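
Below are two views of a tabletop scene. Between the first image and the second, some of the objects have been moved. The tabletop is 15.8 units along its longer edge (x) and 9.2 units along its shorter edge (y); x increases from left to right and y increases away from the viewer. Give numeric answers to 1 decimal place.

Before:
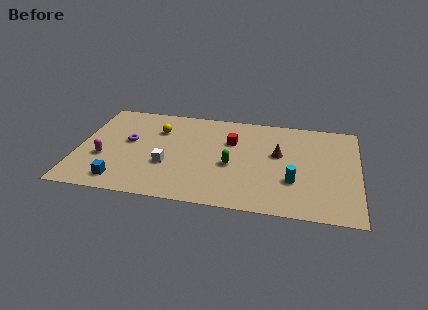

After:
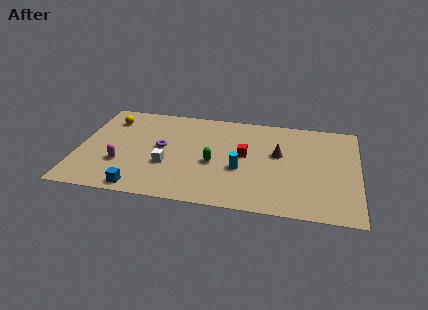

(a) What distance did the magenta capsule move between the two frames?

1.1

From (1.5, 3.4) to (2.5, 3.0), the magenta capsule covered √(1.0² + 0.4²) ≈ 1.1 units.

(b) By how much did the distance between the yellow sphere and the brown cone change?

+2.9

The distance was about 7.0 in the first image and 9.9 in the second, so they moved 2.9 units further apart.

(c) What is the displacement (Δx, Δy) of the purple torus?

(1.9, -0.3)

From the two frames, the purple torus sits at roughly (2.8, 5.2) before and (4.7, 4.9) after.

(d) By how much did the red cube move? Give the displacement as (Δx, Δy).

(0.8, -1.2)

The red cube was at about (8.6, 6.2) and moved to about (9.4, 5.0).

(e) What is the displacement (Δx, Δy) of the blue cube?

(1.1, -0.5)

The blue cube started near (2.6, 1.4) and ended near (3.7, 0.9).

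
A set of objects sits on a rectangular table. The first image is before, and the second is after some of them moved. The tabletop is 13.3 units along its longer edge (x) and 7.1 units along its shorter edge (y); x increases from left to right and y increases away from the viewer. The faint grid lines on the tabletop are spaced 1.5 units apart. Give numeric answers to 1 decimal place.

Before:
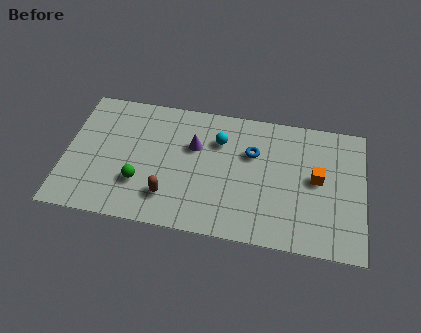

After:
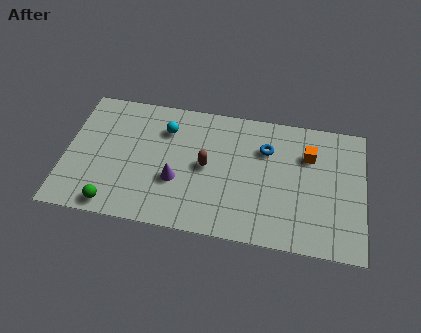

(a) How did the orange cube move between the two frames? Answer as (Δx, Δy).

(-0.4, 1.2)

The orange cube started near (11.2, 3.8) and ended near (10.8, 5.0).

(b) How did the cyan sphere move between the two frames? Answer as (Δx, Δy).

(-2.4, 0.2)

The cyan sphere was at about (6.8, 5.1) and moved to about (4.4, 5.3).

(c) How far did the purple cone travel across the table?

2.1

The purple cone was near (5.7, 4.6) before and (5.0, 2.6) after, so it travelled √(0.7² + 2.0²) ≈ 2.1 units.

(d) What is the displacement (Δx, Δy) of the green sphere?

(-1.1, -1.4)

The green sphere was at about (3.4, 2.2) and moved to about (2.3, 0.8).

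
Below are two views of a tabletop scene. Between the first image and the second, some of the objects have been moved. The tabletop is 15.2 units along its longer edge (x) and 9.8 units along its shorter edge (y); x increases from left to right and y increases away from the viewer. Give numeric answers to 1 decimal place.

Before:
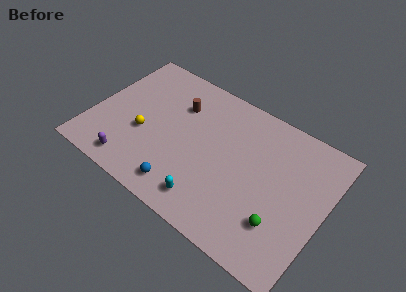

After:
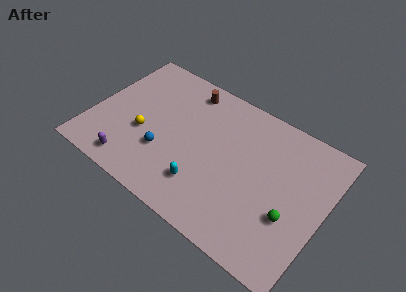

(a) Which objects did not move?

the purple capsule and the yellow sphere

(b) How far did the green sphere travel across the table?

0.9

From (12.8, 2.7) to (13.3, 3.5), the green sphere covered √(0.5² + 0.8²) ≈ 0.9 units.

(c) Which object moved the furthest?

the blue sphere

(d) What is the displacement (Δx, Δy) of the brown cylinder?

(0.3, 1.4)

From the two frames, the brown cylinder sits at roughly (5.2, 7.0) before and (5.5, 8.4) after.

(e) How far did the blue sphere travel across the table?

2.3

The blue sphere moved from about (6.6, 1.5) to (5.0, 3.2), a distance of √(1.6² + 1.7²) ≈ 2.3.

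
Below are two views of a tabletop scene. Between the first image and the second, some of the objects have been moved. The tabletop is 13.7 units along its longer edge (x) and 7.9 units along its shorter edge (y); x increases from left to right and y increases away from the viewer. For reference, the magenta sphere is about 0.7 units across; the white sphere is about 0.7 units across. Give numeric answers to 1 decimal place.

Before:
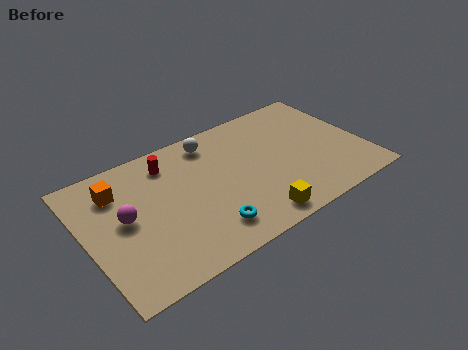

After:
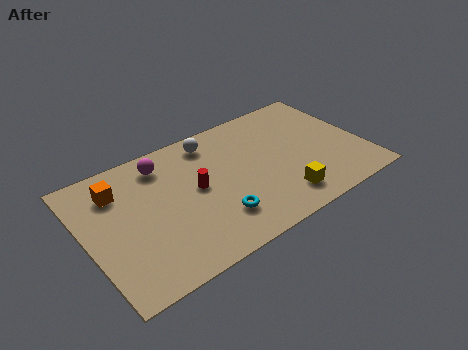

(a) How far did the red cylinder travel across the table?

2.4

The red cylinder moved from about (4.4, 6.4) to (5.4, 4.2), a distance of √(1.0² + 2.2²) ≈ 2.4.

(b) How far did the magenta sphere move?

3.2

The magenta sphere was near (1.9, 4.2) before and (4.1, 6.5) after, so it travelled √(2.2² + 2.3²) ≈ 3.2 units.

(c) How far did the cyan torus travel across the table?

0.6

The cyan torus moved from about (5.5, 1.6) to (6.0, 2.0), a distance of √(0.5² + 0.4²) ≈ 0.6.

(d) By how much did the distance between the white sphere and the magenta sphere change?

-2.8

They were about 5.3 units apart before and 2.5 after — 2.8 units closer together.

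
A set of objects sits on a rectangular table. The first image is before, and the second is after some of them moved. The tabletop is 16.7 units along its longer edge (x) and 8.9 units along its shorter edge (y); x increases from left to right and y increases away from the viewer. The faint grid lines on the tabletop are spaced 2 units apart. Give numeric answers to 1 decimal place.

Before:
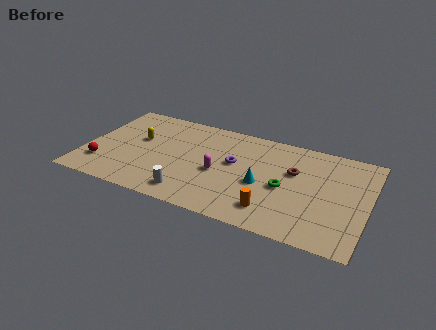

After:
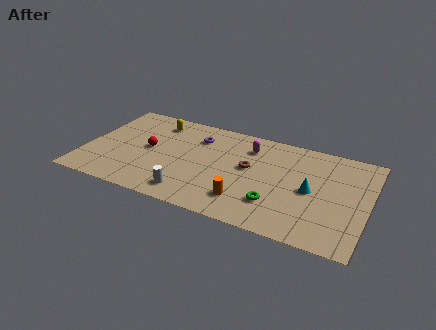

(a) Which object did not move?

the white cylinder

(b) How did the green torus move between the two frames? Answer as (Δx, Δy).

(-0.4, -1.6)

The green torus started near (11.9, 4.0) and ended near (11.5, 2.4).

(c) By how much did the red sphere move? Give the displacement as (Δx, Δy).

(2.5, 2.4)

From the two frames, the red sphere sits at roughly (1.2, 2.2) before and (3.7, 4.6) after.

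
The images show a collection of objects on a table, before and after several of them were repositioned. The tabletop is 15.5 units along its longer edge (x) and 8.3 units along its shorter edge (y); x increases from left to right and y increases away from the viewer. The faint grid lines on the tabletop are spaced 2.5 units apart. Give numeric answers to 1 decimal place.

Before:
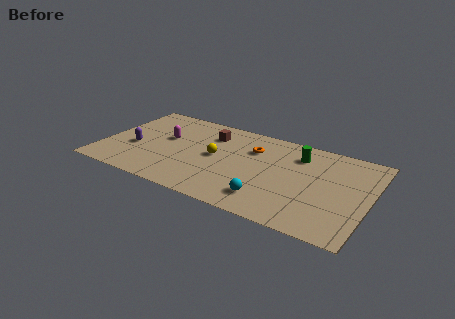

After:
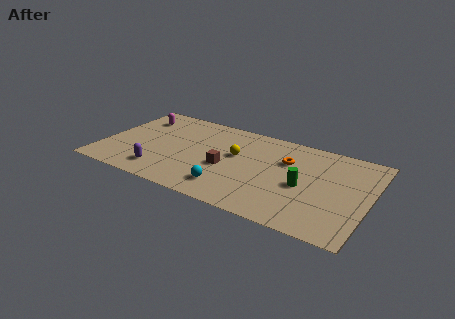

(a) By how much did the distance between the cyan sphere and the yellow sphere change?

-1.1

They were about 4.3 units apart before and 3.2 after — 1.1 units closer together.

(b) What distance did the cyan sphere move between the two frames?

2.3

The cyan sphere moved from about (10.0, 1.7) to (7.7, 1.7), a distance of √(2.3² + 0.0²) ≈ 2.3.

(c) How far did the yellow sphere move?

1.3

The yellow sphere moved from about (6.6, 4.3) to (7.7, 4.9), a distance of √(1.1² + 0.6²) ≈ 1.3.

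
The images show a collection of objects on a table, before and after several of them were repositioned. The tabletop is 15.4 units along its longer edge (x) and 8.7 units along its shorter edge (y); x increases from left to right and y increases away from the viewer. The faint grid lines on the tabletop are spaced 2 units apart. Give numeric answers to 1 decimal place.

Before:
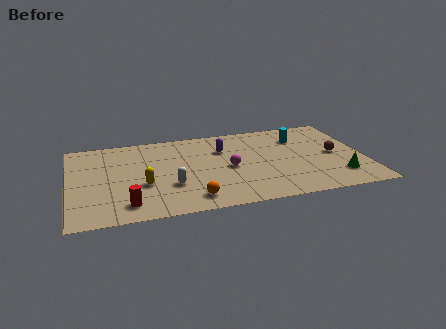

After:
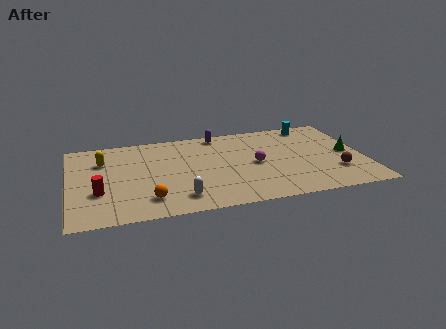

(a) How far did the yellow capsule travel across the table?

3.5

From (3.8, 3.3) to (1.8, 6.2), the yellow capsule covered √(2.0² + 2.9²) ≈ 3.5 units.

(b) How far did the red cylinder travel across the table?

2.1

The red cylinder was near (2.9, 1.5) before and (1.5, 3.0) after, so it travelled √(1.4² + 1.5²) ≈ 2.1 units.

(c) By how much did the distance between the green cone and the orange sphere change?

+3.2

Before: roughly 7.7 units apart; after: 10.9. That's 3.2 units further apart.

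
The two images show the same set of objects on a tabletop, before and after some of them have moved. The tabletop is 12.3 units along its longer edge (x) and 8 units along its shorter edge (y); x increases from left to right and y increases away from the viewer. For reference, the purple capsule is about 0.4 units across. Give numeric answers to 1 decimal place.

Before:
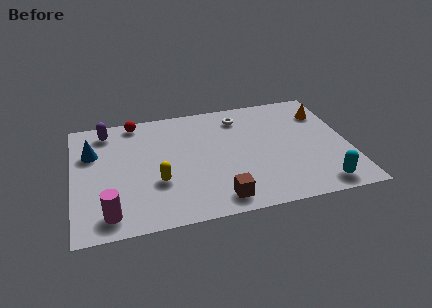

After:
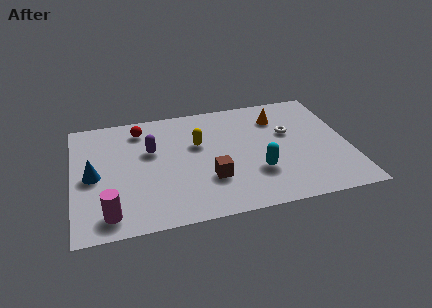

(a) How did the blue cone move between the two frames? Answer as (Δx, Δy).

(0.0, -1.6)

The blue cone was at about (0.9, 5.4) and moved to about (0.9, 3.8).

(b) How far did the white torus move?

2.6

The white torus was near (7.6, 6.5) before and (9.7, 4.9) after, so it travelled √(2.1² + 1.6²) ≈ 2.6 units.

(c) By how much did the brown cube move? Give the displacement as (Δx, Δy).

(-0.3, 1.4)

From the two frames, the brown cube sits at roughly (6.3, 1.1) before and (6.0, 2.5) after.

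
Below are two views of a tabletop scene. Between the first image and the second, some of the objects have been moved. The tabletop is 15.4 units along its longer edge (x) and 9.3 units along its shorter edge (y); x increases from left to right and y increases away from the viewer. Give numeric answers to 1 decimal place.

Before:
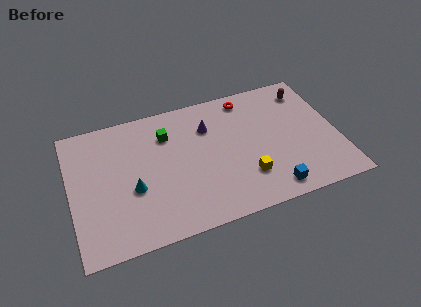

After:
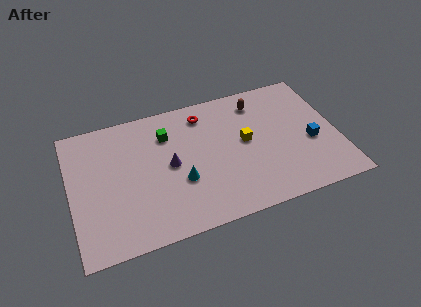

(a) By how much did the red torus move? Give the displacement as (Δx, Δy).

(-2.6, -0.4)

The red torus was at about (10.5, 8.1) and moved to about (7.9, 7.7).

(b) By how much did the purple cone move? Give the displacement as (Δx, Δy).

(-2.4, -2.0)

The purple cone started near (8.1, 6.7) and ended near (5.7, 4.7).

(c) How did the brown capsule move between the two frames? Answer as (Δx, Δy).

(-2.9, 0.0)

The brown capsule was at about (14.0, 7.6) and moved to about (11.1, 7.6).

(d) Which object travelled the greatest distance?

the blue cube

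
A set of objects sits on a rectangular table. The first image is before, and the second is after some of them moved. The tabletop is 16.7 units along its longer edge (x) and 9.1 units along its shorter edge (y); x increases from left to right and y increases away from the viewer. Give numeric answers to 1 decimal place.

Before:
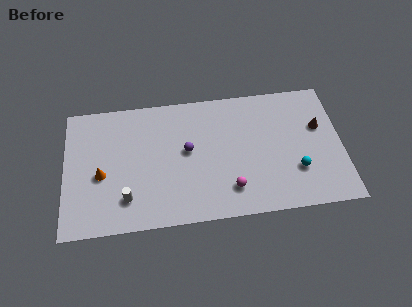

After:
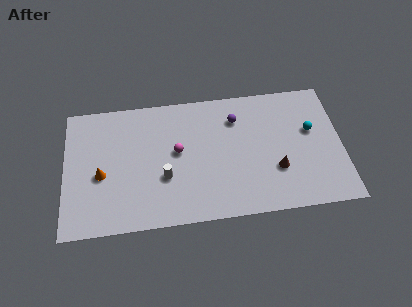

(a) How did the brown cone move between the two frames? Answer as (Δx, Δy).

(-2.7, -2.7)

From the two frames, the brown cone sits at roughly (15.4, 5.7) before and (12.7, 3.0) after.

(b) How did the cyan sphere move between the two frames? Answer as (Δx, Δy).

(1.0, 2.7)

The cyan sphere was at about (13.9, 2.8) and moved to about (14.9, 5.5).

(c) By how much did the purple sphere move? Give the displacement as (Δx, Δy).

(3.0, 1.9)

The purple sphere was at about (7.4, 5.0) and moved to about (10.4, 6.9).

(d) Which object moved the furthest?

the magenta sphere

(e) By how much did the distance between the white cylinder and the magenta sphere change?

-4.3

Before: roughly 6.2 units apart; after: 1.9. That's 4.3 units closer together.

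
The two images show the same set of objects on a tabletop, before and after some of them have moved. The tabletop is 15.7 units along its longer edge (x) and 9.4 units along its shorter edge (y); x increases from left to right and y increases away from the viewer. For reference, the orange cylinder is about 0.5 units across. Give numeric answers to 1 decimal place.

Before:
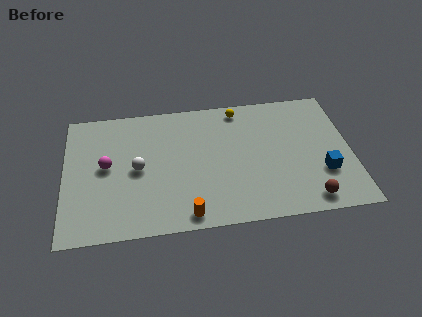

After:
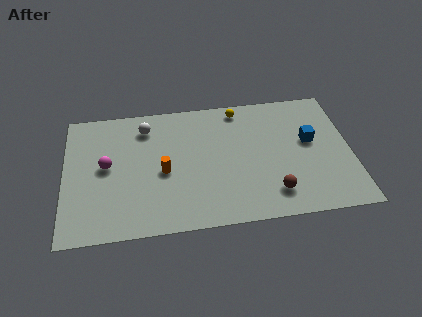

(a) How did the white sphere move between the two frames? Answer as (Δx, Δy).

(0.5, 3.0)

The white sphere was at about (4.0, 4.6) and moved to about (4.5, 7.6).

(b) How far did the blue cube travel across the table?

2.5

The blue cube moved from about (14.1, 3.0) to (13.5, 5.4), a distance of √(0.6² + 2.4²) ≈ 2.5.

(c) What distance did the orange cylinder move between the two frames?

3.4

From (6.6, 1.0) to (5.4, 4.2), the orange cylinder covered √(1.2² + 3.2²) ≈ 3.4 units.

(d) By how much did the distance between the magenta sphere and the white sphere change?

+1.7

Before: roughly 1.7 units apart; after: 3.4. That's 1.7 units further apart.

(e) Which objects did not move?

the magenta sphere and the yellow sphere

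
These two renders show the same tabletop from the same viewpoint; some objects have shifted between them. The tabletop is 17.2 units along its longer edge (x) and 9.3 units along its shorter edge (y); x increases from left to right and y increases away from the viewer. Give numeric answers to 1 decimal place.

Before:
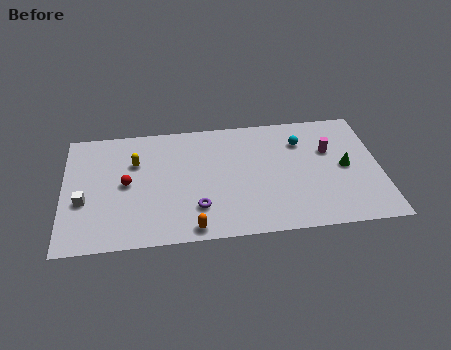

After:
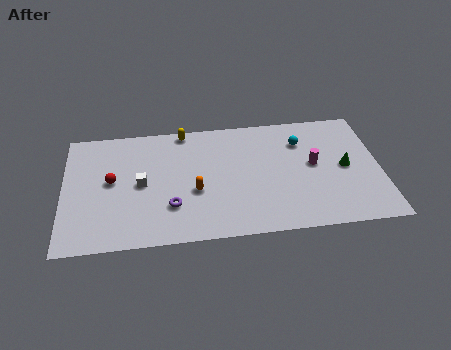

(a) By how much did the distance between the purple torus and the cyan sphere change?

+1.0

Before: roughly 7.3 units apart; after: 8.3. That's 1.0 units further apart.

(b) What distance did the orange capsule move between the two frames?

2.8

From (6.9, 0.9) to (7.1, 3.7), the orange capsule covered √(0.2² + 2.8²) ≈ 2.8 units.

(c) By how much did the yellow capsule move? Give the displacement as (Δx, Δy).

(2.7, 2.2)

The yellow capsule started near (3.9, 6.3) and ended near (6.6, 8.5).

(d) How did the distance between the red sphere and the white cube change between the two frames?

-0.9

Before: roughly 2.5 units apart; after: 1.6. That's 0.9 units closer together.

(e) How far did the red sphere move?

0.9

The red sphere moved from about (3.4, 4.7) to (2.6, 5.0), a distance of √(0.8² + 0.3²) ≈ 0.9.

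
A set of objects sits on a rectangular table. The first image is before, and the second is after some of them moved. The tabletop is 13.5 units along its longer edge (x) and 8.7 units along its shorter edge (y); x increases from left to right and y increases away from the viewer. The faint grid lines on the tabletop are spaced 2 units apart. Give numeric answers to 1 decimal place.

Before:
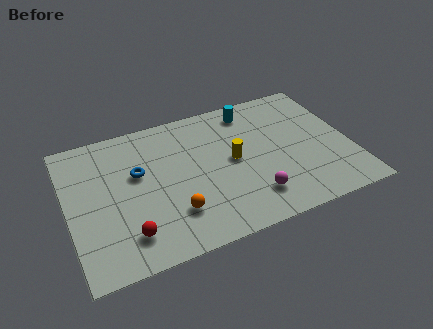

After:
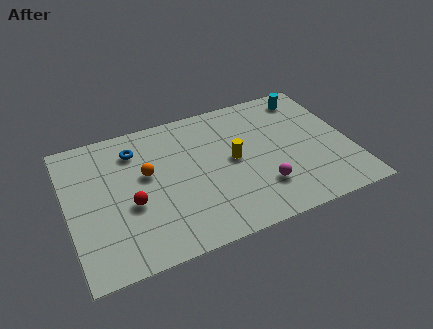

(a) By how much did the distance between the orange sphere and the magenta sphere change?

+2.2

They were about 3.7 units apart before and 5.9 after — 2.2 units further apart.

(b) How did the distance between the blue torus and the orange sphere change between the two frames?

-1.6

They were about 3.3 units apart before and 1.7 after — 1.6 units closer together.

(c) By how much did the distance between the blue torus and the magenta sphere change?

+1.1

Before: roughly 6.1 units apart; after: 7.2. That's 1.1 units further apart.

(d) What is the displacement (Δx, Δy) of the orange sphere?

(-1.0, 2.8)

From the two frames, the orange sphere sits at roughly (4.8, 2.3) before and (3.8, 5.1) after.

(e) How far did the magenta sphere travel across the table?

0.6

The magenta sphere moved from about (8.5, 1.9) to (9.0, 2.3), a distance of √(0.5² + 0.4²) ≈ 0.6.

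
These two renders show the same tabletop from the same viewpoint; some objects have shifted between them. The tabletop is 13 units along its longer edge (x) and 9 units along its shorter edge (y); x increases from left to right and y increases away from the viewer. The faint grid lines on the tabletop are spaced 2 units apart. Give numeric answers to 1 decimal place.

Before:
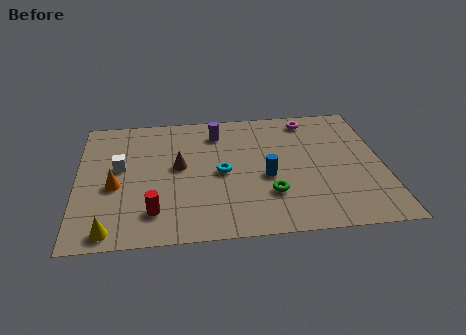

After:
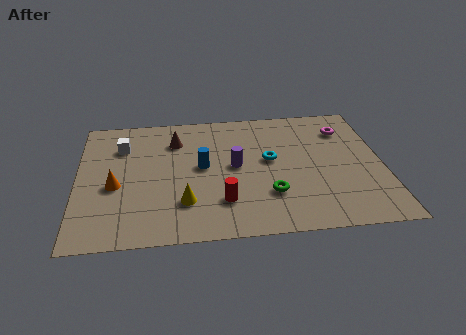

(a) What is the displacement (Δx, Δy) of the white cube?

(0.1, 1.5)

The white cube was at about (1.8, 5.1) and moved to about (1.9, 6.6).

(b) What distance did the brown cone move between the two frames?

1.9

From (4.3, 4.9) to (4.2, 6.8), the brown cone covered √(0.1² + 1.9²) ≈ 1.9 units.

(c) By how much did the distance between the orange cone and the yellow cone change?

+0.3

Before: roughly 2.9 units apart; after: 3.2. That's 0.3 units further apart.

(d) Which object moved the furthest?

the yellow cone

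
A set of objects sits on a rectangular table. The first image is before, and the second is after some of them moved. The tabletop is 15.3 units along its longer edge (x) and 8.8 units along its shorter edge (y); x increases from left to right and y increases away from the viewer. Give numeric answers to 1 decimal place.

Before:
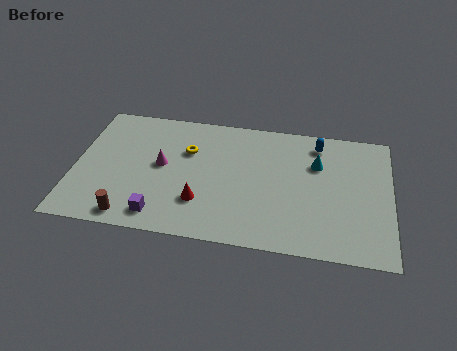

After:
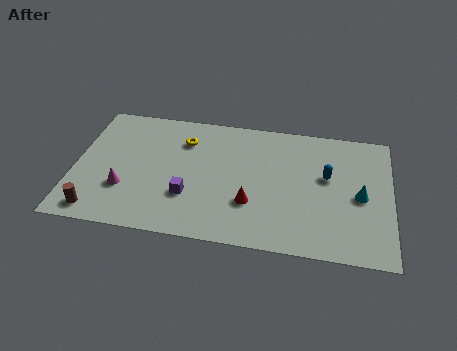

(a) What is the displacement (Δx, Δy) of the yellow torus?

(-0.2, 0.7)

From the two frames, the yellow torus sits at roughly (5.4, 5.9) before and (5.2, 6.6) after.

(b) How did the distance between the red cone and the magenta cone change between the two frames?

+3.1

The distance was about 3.0 in the first image and 6.1 in the second, so they moved 3.1 units further apart.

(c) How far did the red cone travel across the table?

2.4

The red cone moved from about (6.2, 2.5) to (8.6, 2.8), a distance of √(2.4² + 0.3²) ≈ 2.4.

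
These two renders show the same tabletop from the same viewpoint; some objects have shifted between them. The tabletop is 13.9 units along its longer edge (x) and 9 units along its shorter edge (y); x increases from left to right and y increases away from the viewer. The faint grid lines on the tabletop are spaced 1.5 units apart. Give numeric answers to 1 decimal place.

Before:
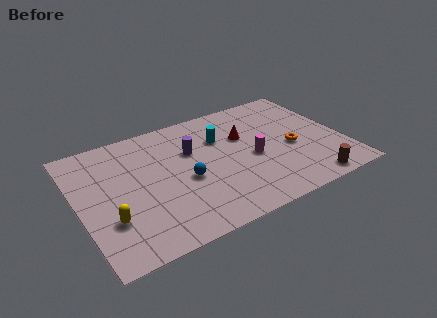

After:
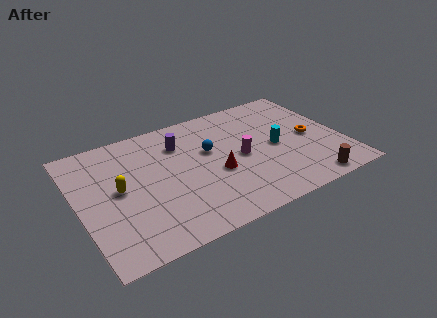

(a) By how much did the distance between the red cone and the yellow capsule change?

-3.0

They were about 8.1 units apart before and 5.1 after — 3.0 units closer together.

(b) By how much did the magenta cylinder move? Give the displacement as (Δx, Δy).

(-0.6, 0.3)

The magenta cylinder started near (9.1, 4.0) and ended near (8.5, 4.3).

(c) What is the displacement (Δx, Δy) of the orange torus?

(1.1, 0.4)

The orange torus was at about (11.2, 3.9) and moved to about (12.3, 4.3).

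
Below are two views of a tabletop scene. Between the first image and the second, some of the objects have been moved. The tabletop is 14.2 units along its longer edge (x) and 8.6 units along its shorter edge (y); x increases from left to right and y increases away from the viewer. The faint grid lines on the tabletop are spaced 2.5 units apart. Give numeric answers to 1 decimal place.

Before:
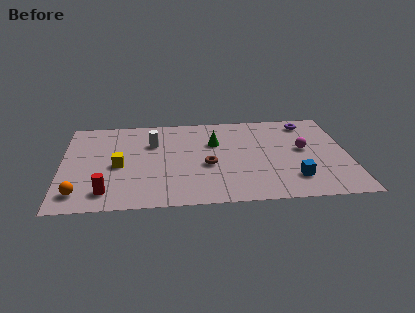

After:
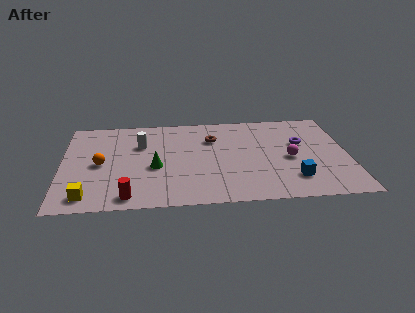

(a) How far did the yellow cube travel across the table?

3.1

The yellow cube moved from about (2.8, 3.9) to (1.3, 1.2), a distance of √(1.5² + 2.7²) ≈ 3.1.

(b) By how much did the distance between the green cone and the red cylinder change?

-3.9

They were about 6.8 units apart before and 2.9 after — 3.9 units closer together.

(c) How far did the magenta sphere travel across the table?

1.1

From (12.0, 4.7) to (11.3, 3.9), the magenta sphere covered √(0.7² + 0.8²) ≈ 1.1 units.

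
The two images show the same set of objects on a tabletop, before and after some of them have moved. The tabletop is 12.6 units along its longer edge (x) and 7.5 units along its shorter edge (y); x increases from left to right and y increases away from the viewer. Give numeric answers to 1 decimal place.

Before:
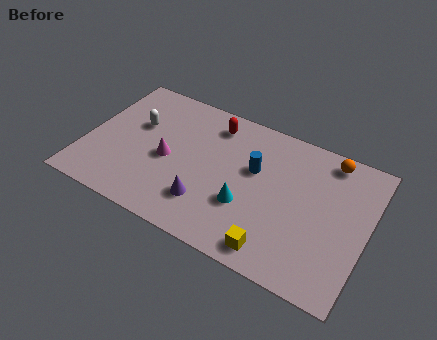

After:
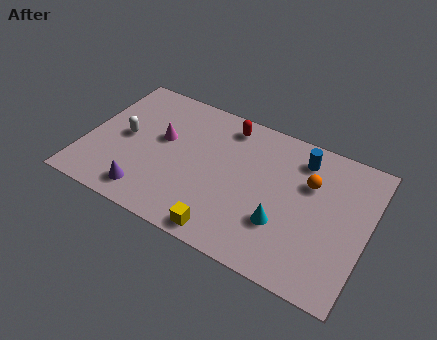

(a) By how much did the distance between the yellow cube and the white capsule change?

-1.9

Before: roughly 7.7 units apart; after: 5.8. That's 1.9 units closer together.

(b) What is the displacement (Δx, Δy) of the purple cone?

(-2.6, -0.7)

The purple cone started near (5.7, 1.9) and ended near (3.1, 1.2).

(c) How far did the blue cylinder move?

2.4

The blue cylinder moved from about (7.5, 4.6) to (9.4, 6.1), a distance of √(1.9² + 1.5²) ≈ 2.4.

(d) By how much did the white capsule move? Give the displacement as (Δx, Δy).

(-0.4, -0.9)

The white capsule was at about (2.1, 4.7) and moved to about (1.7, 3.8).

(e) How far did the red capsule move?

0.6

The red capsule moved from about (5.4, 6.2) to (6.0, 6.4), a distance of √(0.6² + 0.2²) ≈ 0.6.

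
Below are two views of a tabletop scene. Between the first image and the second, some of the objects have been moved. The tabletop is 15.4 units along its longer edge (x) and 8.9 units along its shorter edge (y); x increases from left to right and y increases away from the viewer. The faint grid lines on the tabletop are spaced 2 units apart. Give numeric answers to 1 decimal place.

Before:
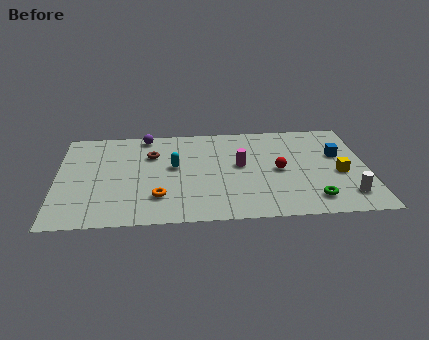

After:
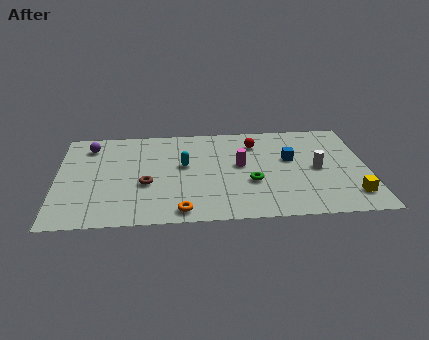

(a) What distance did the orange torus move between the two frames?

1.7

The orange torus was near (5.0, 2.3) before and (6.1, 1.0) after, so it travelled √(1.1² + 1.3²) ≈ 1.7 units.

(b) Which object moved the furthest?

the green torus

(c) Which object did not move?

the magenta cylinder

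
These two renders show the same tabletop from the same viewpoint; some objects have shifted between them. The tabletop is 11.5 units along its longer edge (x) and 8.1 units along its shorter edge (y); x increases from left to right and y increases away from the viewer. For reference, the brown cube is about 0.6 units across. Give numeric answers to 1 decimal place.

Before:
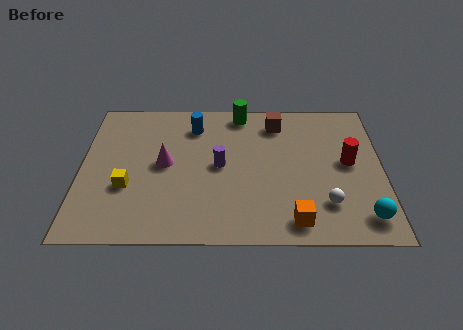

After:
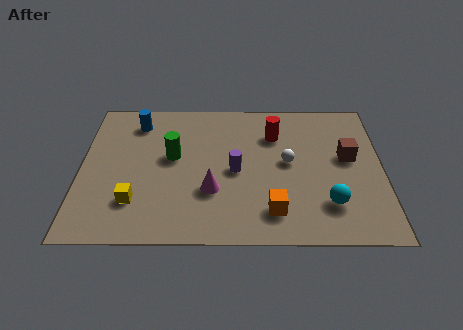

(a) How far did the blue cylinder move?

2.2

From (4.3, 6.4) to (2.1, 6.6), the blue cylinder covered √(2.2² + 0.2²) ≈ 2.2 units.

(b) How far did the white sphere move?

2.7

From (9.3, 2.0) to (7.9, 4.3), the white sphere covered √(1.4² + 2.3²) ≈ 2.7 units.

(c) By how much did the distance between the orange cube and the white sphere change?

+1.3

The distance was about 1.5 in the first image and 2.8 in the second, so they moved 1.3 units further apart.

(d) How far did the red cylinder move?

3.2

The red cylinder moved from about (10.2, 4.3) to (7.4, 5.9), a distance of √(2.8² + 1.6²) ≈ 3.2.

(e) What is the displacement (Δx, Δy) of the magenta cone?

(1.8, -1.5)

From the two frames, the magenta cone sits at roughly (3.2, 4.2) before and (5.0, 2.7) after.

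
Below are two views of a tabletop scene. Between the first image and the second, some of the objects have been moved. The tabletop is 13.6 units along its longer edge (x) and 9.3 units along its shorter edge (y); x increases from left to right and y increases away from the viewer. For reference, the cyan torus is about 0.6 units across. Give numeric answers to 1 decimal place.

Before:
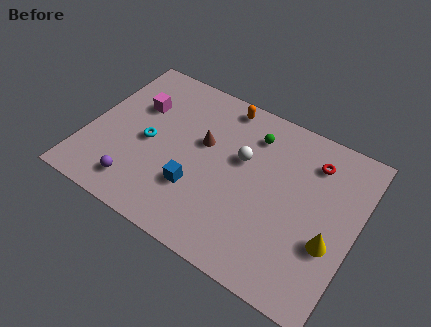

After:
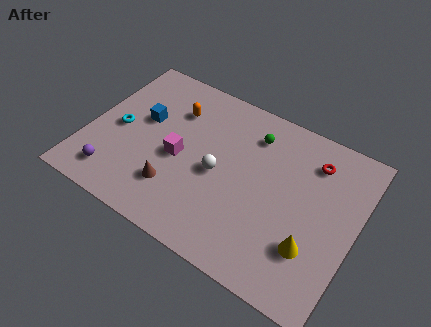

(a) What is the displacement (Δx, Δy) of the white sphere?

(-1.0, -1.4)

The white sphere was at about (7.7, 5.7) and moved to about (6.7, 4.3).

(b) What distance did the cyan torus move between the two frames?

1.6

The cyan torus moved from about (3.1, 4.3) to (1.5, 4.4), a distance of √(1.6² + 0.1²) ≈ 1.6.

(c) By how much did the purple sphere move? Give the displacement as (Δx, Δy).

(-1.2, 0.0)

The purple sphere was at about (3.0, 1.6) and moved to about (1.8, 1.6).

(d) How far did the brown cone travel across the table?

3.3

The brown cone moved from about (5.7, 5.6) to (4.8, 2.4), a distance of √(0.9² + 3.2²) ≈ 3.3.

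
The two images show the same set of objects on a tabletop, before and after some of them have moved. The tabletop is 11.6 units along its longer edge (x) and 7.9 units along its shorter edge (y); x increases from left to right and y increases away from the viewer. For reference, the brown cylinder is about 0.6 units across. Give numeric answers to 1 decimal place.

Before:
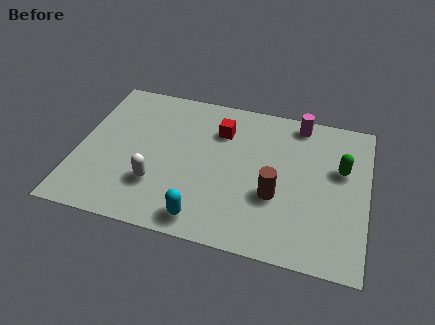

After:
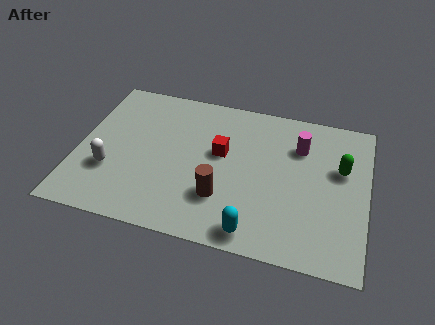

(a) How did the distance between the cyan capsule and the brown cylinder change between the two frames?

-1.3

The distance was about 3.3 in the first image and 2.0 in the second, so they moved 1.3 units closer together.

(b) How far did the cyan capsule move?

2.0

From (5.3, 1.0) to (7.3, 0.9), the cyan capsule covered √(2.0² + 0.1²) ≈ 2.0 units.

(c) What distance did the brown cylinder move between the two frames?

2.2

The brown cylinder was near (8.0, 2.9) before and (5.9, 2.3) after, so it travelled √(2.1² + 0.6²) ≈ 2.2 units.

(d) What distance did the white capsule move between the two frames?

1.9

The white capsule moved from about (3.3, 2.3) to (1.4, 2.6), a distance of √(1.9² + 0.3²) ≈ 1.9.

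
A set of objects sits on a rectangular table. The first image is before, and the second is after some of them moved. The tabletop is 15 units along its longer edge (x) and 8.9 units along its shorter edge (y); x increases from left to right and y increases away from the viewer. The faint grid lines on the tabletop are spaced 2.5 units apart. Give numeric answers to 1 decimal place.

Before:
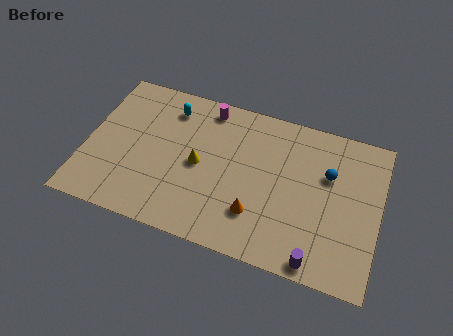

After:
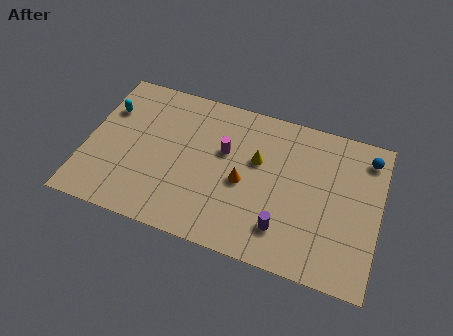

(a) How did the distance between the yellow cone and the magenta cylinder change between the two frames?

-1.8

They were about 3.5 units apart before and 1.7 after — 1.8 units closer together.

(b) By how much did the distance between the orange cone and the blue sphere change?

+2.2

They were about 4.8 units apart before and 7.0 after — 2.2 units further apart.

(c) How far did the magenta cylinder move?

2.5

The magenta cylinder was near (5.9, 7.8) before and (7.0, 5.5) after, so it travelled √(1.1² + 2.3²) ≈ 2.5 units.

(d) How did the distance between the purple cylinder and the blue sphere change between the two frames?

+1.7

The distance was about 5.0 in the first image and 6.7 in the second, so they moved 1.7 units further apart.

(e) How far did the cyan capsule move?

3.3

The cyan capsule moved from about (4.0, 7.2) to (0.9, 6.2), a distance of √(3.1² + 1.0²) ≈ 3.3.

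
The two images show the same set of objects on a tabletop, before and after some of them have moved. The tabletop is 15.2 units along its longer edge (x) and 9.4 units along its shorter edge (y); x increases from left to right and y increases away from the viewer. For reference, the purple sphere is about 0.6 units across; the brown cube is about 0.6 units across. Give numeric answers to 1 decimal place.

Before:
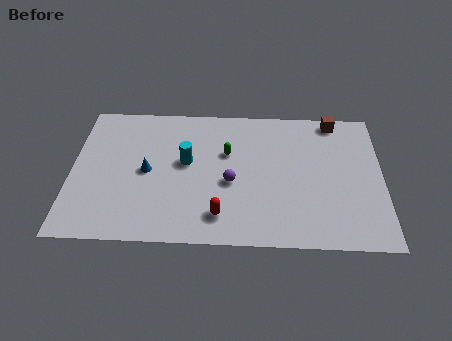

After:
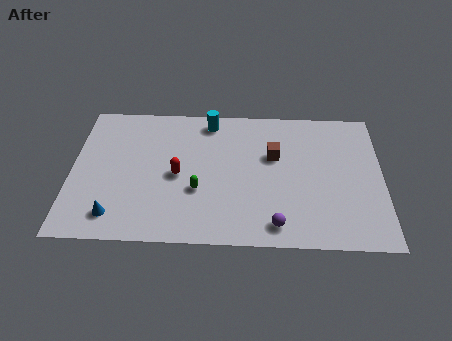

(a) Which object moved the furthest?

the brown cube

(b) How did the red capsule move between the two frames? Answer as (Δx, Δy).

(-2.1, 2.6)

From the two frames, the red capsule sits at roughly (7.3, 1.8) before and (5.2, 4.4) after.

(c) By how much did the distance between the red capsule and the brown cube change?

-3.8

Before: roughly 8.7 units apart; after: 4.9. That's 3.8 units closer together.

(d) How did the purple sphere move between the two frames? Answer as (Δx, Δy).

(2.2, -2.7)

From the two frames, the purple sphere sits at roughly (7.8, 4.0) before and (10.0, 1.3) after.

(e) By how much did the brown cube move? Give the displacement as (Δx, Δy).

(-3.0, -2.6)

The brown cube was at about (12.9, 8.5) and moved to about (9.9, 5.9).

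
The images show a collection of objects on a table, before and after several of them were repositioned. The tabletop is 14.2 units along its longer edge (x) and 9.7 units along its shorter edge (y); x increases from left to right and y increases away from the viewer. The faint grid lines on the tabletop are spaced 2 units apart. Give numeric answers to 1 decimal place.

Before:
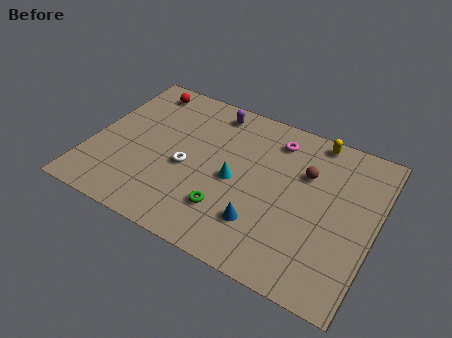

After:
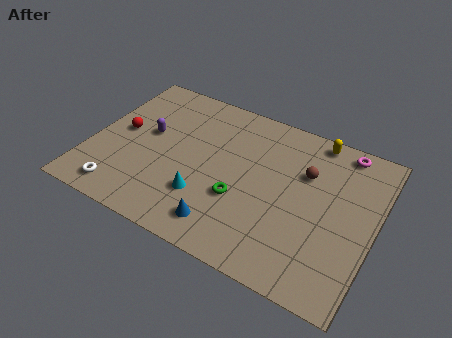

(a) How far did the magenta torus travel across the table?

3.4

The magenta torus was near (8.9, 7.9) before and (12.2, 8.7) after, so it travelled √(3.3² + 0.8²) ≈ 3.4 units.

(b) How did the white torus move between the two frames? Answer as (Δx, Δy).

(-2.9, -2.9)

The white torus started near (4.9, 4.2) and ended near (2.0, 1.3).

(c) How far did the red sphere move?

3.3

From (1.9, 8.4) to (1.4, 5.1), the red sphere covered √(0.5² + 3.3²) ≈ 3.3 units.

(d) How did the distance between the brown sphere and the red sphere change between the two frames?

+0.4

The distance was about 8.9 in the first image and 9.3 in the second, so they moved 0.4 units further apart.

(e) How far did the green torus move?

1.1

The green torus was near (7.2, 2.5) before and (7.7, 3.5) after, so it travelled √(0.5² + 1.0²) ≈ 1.1 units.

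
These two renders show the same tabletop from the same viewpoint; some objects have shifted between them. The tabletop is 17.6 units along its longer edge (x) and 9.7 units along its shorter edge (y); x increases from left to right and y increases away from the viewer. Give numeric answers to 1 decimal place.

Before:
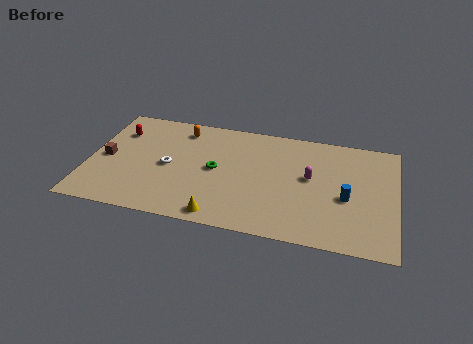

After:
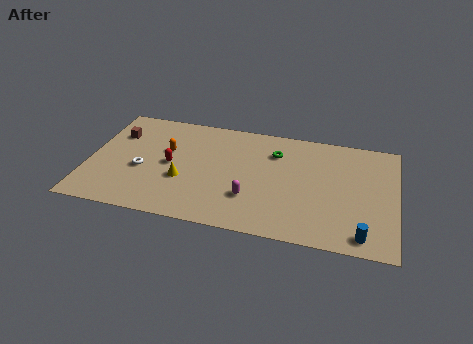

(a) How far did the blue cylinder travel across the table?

3.1

The blue cylinder moved from about (14.8, 4.1) to (15.8, 1.2), a distance of √(1.0² + 2.9²) ≈ 3.1.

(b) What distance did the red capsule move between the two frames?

3.9

From (1.5, 7.1) to (4.7, 4.8), the red capsule covered √(3.2² + 2.3²) ≈ 3.9 units.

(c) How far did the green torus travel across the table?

4.0

From (7.3, 4.9) to (10.6, 7.2), the green torus covered √(3.3² + 2.3²) ≈ 4.0 units.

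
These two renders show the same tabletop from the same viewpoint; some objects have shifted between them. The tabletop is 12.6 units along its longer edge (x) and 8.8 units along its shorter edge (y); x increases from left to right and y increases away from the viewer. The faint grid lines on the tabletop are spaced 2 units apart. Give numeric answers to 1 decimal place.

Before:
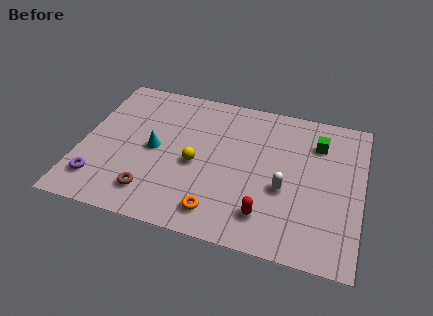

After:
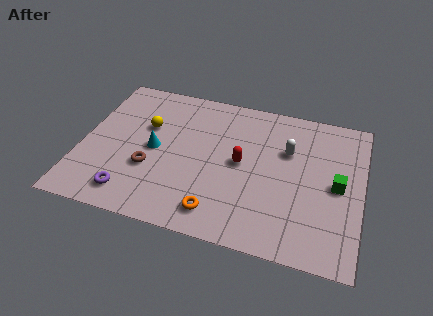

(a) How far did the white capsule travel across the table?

2.3

From (9.2, 3.5) to (9.2, 5.8), the white capsule covered √(0.0² + 2.3²) ≈ 2.3 units.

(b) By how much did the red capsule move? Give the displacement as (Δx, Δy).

(-1.3, 2.7)

From the two frames, the red capsule sits at roughly (8.5, 1.8) before and (7.2, 4.5) after.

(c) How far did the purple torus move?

1.6

From (1.0, 1.8) to (2.5, 1.4), the purple torus covered √(1.5² + 0.4²) ≈ 1.6 units.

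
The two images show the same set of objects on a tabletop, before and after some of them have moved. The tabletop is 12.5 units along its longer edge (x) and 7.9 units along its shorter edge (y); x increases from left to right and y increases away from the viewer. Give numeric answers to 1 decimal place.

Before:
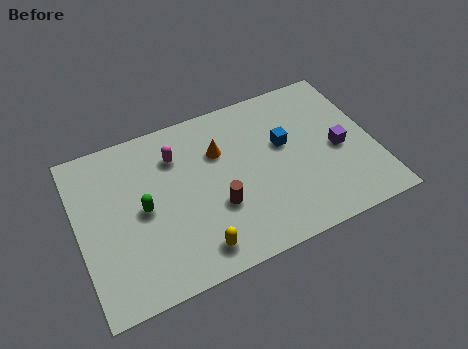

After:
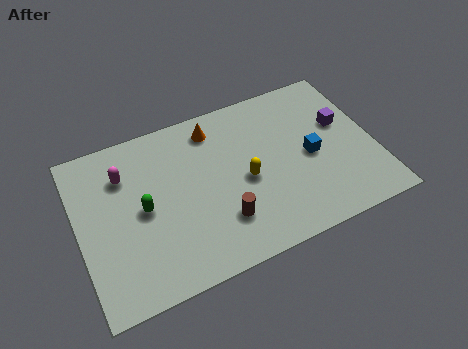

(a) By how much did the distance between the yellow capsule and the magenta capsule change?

+0.7

Before: roughly 4.7 units apart; after: 5.4. That's 0.7 units further apart.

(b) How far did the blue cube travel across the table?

1.4

The blue cube was near (8.8, 4.7) before and (9.8, 3.7) after, so it travelled √(1.0² + 1.0²) ≈ 1.4 units.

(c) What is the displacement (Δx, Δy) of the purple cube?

(0.3, 1.2)

The purple cube was at about (11.0, 3.6) and moved to about (11.3, 4.8).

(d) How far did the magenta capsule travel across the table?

2.2

The magenta capsule was near (4.3, 5.9) before and (2.1, 5.8) after, so it travelled √(2.2² + 0.1²) ≈ 2.2 units.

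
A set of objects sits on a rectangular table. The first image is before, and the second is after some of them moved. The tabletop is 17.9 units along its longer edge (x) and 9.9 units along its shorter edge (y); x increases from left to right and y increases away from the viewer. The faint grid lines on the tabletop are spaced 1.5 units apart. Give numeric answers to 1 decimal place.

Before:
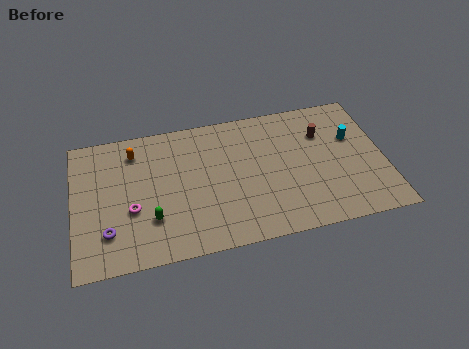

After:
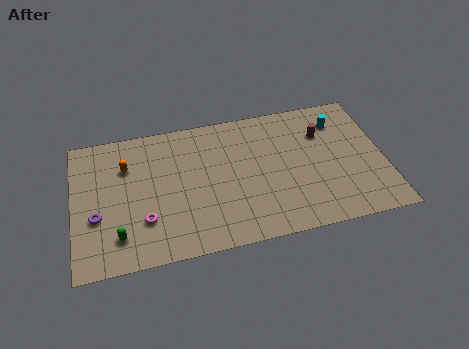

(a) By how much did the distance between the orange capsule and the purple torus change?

-2.0

The distance was about 5.8 in the first image and 3.8 in the second, so they moved 2.0 units closer together.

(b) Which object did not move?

the brown cylinder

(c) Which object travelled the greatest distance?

the green capsule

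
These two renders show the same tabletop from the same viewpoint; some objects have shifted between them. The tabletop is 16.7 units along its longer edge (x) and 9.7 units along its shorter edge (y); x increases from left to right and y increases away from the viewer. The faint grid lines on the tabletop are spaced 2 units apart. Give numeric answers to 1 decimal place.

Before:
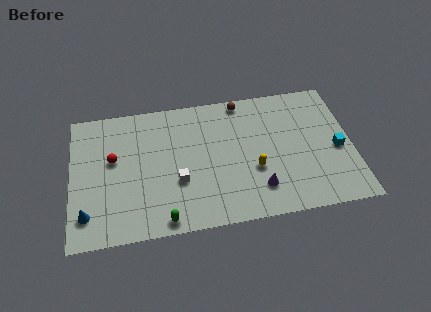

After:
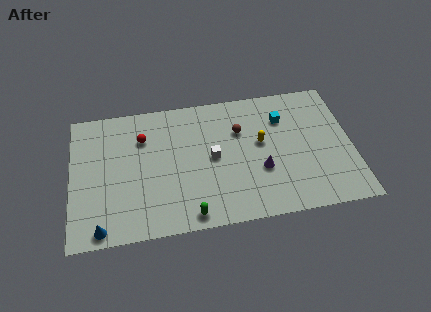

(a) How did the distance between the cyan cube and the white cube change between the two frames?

-4.7

They were about 9.5 units apart before and 4.8 after — 4.7 units closer together.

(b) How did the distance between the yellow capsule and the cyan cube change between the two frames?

-2.9

The distance was about 5.0 in the first image and 2.1 in the second, so they moved 2.9 units closer together.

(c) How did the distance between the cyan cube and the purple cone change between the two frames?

-1.3

They were about 5.2 units apart before and 3.9 after — 1.3 units closer together.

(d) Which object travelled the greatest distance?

the cyan cube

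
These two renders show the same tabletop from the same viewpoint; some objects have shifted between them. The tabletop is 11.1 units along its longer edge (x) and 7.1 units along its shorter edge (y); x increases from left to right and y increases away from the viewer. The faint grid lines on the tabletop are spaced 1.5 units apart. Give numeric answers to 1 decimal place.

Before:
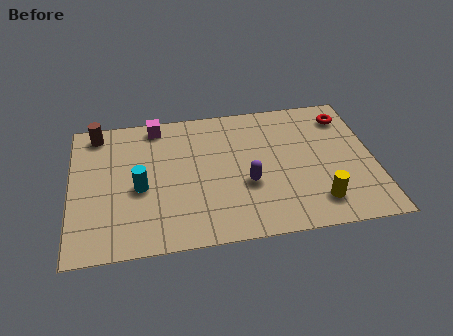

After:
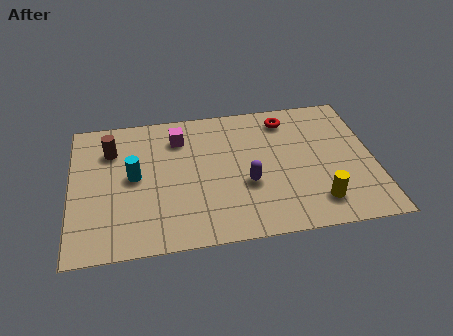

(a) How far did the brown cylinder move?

1.1

The brown cylinder moved from about (1.0, 6.2) to (1.5, 5.2), a distance of √(0.5² + 1.0²) ≈ 1.1.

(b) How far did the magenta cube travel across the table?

1.1

The magenta cube moved from about (3.2, 6.3) to (4.0, 5.5), a distance of √(0.8² + 0.8²) ≈ 1.1.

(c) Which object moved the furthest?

the red torus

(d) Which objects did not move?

the purple capsule and the yellow cylinder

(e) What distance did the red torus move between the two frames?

2.2

From (10.2, 5.7) to (8.0, 5.9), the red torus covered √(2.2² + 0.2²) ≈ 2.2 units.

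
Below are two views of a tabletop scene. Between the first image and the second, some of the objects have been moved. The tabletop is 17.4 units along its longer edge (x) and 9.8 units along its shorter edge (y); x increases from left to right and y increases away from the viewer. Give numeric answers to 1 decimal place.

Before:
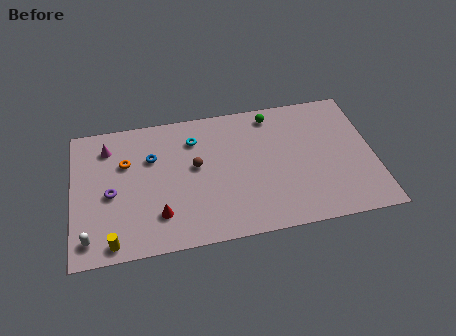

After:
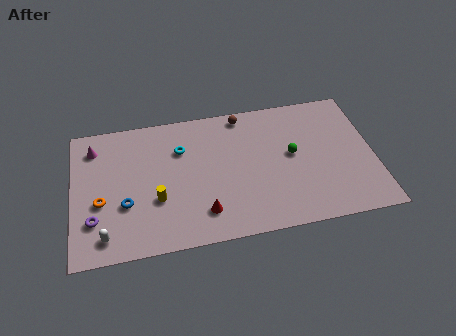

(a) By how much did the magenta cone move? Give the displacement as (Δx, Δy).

(-0.8, 0.1)

The magenta cone was at about (2.1, 7.8) and moved to about (1.3, 7.9).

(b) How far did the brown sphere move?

4.4

The brown sphere was near (7.1, 5.5) before and (10.0, 8.8) after, so it travelled √(2.9² + 3.3²) ≈ 4.4 units.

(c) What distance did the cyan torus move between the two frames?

1.0

From (7.1, 7.5) to (6.3, 6.9), the cyan torus covered √(0.8² + 0.6²) ≈ 1.0 units.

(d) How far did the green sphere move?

3.4

The green sphere moved from about (11.7, 8.5) to (12.7, 5.3), a distance of √(1.0² + 3.2²) ≈ 3.4.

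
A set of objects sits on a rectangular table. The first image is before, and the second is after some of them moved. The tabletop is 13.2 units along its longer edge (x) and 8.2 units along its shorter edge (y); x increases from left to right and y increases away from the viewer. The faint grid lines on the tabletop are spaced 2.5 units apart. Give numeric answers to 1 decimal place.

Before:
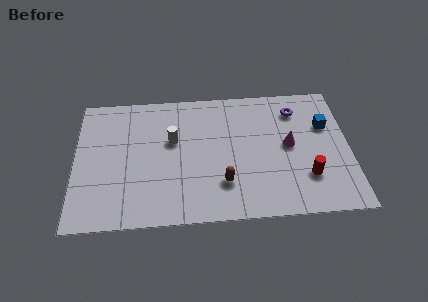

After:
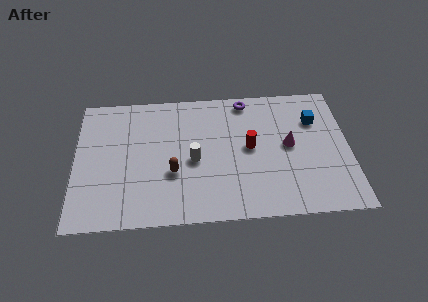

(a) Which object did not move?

the magenta cone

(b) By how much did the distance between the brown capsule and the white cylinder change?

-2.5

Before: roughly 3.7 units apart; after: 1.2. That's 2.5 units closer together.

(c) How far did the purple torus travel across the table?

2.5

From (10.7, 6.5) to (8.3, 7.3), the purple torus covered √(2.4² + 0.8²) ≈ 2.5 units.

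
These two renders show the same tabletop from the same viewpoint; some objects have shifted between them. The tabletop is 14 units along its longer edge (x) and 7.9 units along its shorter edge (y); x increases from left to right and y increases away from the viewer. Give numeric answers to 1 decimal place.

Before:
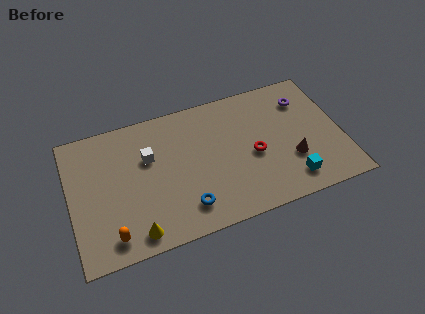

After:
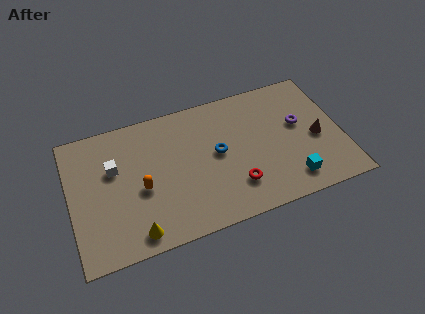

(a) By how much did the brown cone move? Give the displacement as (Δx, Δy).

(1.4, 0.9)

The brown cone started near (11.3, 2.6) and ended near (12.7, 3.5).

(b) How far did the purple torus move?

1.5

The purple torus was near (12.3, 6.0) before and (11.9, 4.6) after, so it travelled √(0.4² + 1.4²) ≈ 1.5 units.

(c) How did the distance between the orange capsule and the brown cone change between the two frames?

-0.4

They were about 9.5 units apart before and 9.1 after — 0.4 units closer together.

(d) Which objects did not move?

the yellow cone and the cyan cube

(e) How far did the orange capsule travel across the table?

2.8

The orange capsule was near (1.9, 1.2) before and (3.6, 3.4) after, so it travelled √(1.7² + 2.2²) ≈ 2.8 units.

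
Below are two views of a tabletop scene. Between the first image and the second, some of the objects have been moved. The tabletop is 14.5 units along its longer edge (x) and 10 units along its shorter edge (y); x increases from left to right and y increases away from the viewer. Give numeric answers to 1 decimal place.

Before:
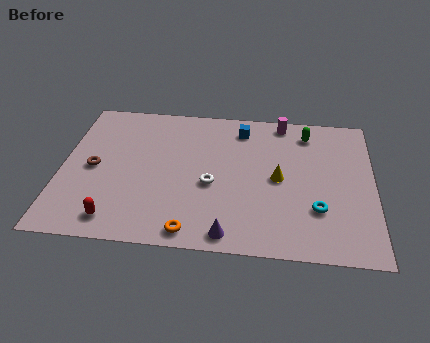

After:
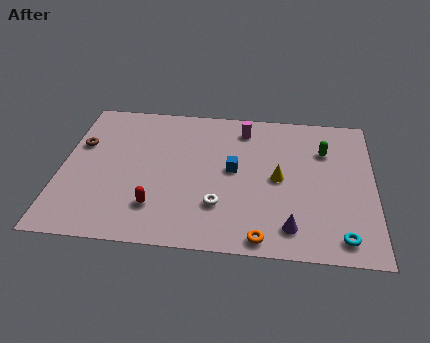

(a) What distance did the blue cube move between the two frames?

3.0

The blue cube was near (8.3, 8.3) before and (8.0, 5.3) after, so it travelled √(0.3² + 3.0²) ≈ 3.0 units.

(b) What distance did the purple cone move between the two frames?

2.9

From (7.9, 1.0) to (10.7, 1.7), the purple cone covered √(2.8² + 0.7²) ≈ 2.9 units.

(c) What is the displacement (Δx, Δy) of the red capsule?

(1.8, 1.0)

From the two frames, the red capsule sits at roughly (2.7, 1.4) before and (4.5, 2.4) after.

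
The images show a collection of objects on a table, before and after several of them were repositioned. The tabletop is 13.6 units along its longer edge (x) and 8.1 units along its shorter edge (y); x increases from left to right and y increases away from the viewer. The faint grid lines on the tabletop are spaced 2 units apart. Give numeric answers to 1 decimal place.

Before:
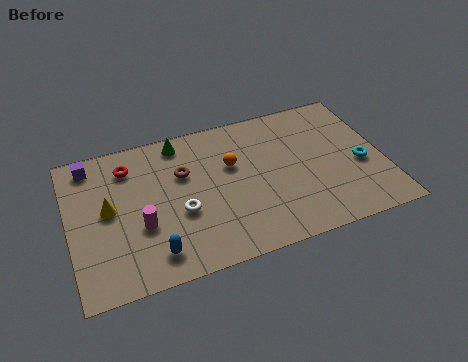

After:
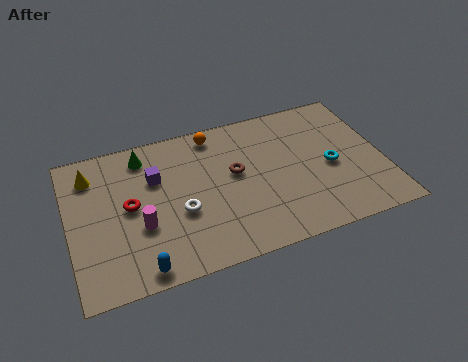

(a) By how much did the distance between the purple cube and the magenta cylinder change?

-1.9

Before: roughly 4.4 units apart; after: 2.5. That's 1.9 units closer together.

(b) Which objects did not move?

the magenta cylinder and the white torus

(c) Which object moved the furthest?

the purple cube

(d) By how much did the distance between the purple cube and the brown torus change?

-0.8

Before: roughly 4.3 units apart; after: 3.5. That's 0.8 units closer together.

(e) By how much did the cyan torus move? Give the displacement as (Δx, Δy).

(-1.3, 0.3)

The cyan torus was at about (12.6, 3.4) and moved to about (11.3, 3.7).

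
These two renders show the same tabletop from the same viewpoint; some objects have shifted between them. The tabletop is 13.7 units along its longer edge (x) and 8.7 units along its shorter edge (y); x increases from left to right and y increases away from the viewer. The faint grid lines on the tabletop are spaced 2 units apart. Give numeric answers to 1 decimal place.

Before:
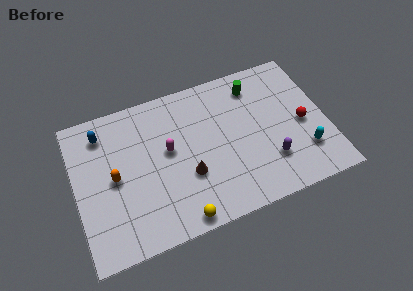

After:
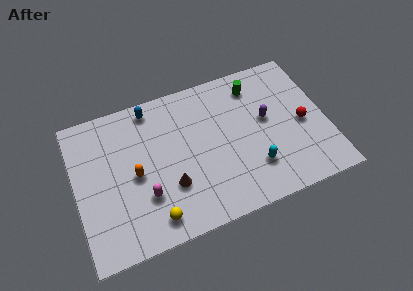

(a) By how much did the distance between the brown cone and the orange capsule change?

-1.9

The distance was about 4.1 in the first image and 2.2 in the second, so they moved 1.9 units closer together.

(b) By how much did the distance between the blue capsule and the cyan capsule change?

-4.2

Before: roughly 11.6 units apart; after: 7.4. That's 4.2 units closer together.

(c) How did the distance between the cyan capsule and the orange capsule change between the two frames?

-3.8

The distance was about 10.4 in the first image and 6.6 in the second, so they moved 3.8 units closer together.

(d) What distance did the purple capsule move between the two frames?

2.5

From (10.4, 2.4) to (10.5, 4.9), the purple capsule covered √(0.1² + 2.5²) ≈ 2.5 units.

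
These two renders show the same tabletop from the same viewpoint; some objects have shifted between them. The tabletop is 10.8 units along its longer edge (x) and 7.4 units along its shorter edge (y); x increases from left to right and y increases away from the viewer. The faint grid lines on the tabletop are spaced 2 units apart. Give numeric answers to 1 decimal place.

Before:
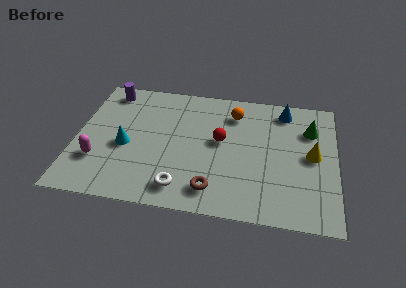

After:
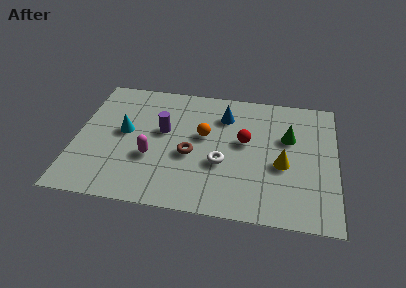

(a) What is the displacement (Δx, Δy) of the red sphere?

(1.0, 0.1)

The red sphere started near (6.0, 4.1) and ended near (7.0, 4.2).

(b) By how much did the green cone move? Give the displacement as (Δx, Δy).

(-0.9, -0.6)

The green cone was at about (9.7, 5.3) and moved to about (8.8, 4.7).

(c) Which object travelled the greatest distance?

the purple cylinder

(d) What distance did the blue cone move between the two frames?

2.6

The blue cone was near (8.6, 6.3) before and (6.1, 5.6) after, so it travelled √(2.5² + 0.7²) ≈ 2.6 units.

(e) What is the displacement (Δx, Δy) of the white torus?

(1.6, 1.6)

The white torus started near (4.5, 1.2) and ended near (6.1, 2.8).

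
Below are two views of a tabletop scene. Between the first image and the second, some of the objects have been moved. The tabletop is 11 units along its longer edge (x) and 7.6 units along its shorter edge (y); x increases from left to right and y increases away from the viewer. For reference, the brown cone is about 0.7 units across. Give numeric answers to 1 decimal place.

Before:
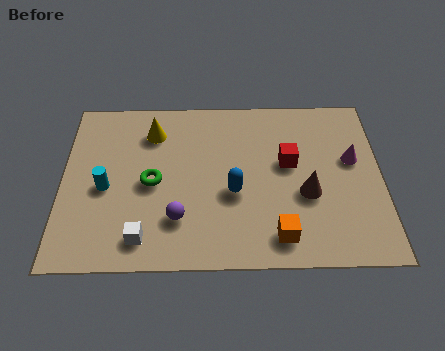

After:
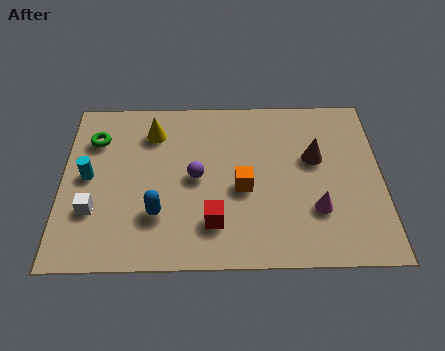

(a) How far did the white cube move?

2.1

The white cube was near (2.8, 1.2) before and (1.1, 2.4) after, so it travelled √(1.7² + 1.2²) ≈ 2.1 units.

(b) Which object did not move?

the yellow cone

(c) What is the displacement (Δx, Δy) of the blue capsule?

(-2.6, -0.9)

The blue capsule started near (5.9, 3.1) and ended near (3.3, 2.2).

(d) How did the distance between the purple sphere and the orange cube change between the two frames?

-1.8

Before: roughly 3.5 units apart; after: 1.7. That's 1.8 units closer together.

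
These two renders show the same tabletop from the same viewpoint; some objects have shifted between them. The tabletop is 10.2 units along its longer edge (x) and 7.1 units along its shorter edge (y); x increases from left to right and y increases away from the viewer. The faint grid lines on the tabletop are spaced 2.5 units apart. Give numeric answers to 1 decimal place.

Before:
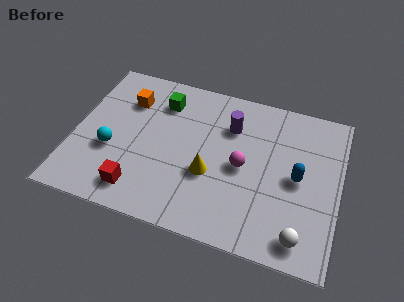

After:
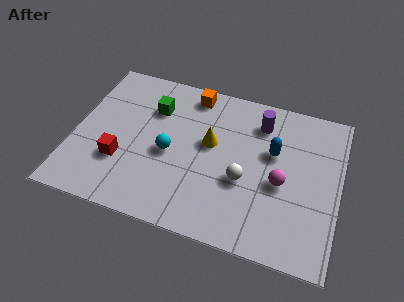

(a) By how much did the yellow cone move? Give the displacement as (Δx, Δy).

(-0.1, 1.4)

The yellow cone started near (5.3, 2.7) and ended near (5.2, 4.1).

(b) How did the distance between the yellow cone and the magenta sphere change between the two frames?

+1.6

The distance was about 1.4 in the first image and 3.0 in the second, so they moved 1.6 units further apart.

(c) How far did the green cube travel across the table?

0.5

From (3.2, 5.5) to (2.9, 5.1), the green cube covered √(0.3² + 0.4²) ≈ 0.5 units.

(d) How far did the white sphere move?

2.9

The white sphere moved from about (8.9, 1.0) to (6.6, 2.8), a distance of √(2.3² + 1.8²) ≈ 2.9.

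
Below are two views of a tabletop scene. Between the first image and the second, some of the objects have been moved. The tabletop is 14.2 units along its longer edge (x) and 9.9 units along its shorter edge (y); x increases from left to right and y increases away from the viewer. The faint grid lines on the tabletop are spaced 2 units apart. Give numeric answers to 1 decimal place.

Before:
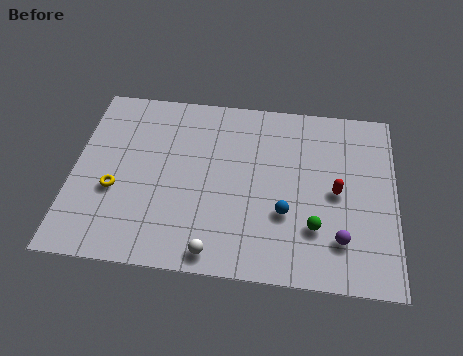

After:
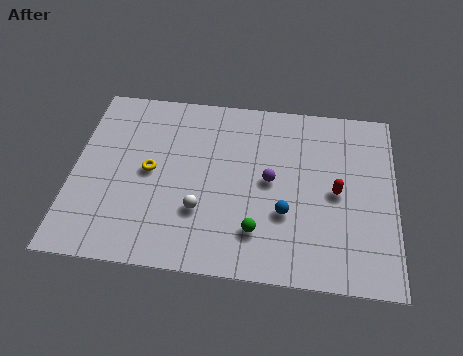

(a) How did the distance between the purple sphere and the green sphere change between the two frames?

+1.6

The distance was about 1.2 in the first image and 2.8 in the second, so they moved 1.6 units further apart.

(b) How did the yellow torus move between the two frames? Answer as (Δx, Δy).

(1.5, 1.2)

The yellow torus started near (1.9, 3.8) and ended near (3.4, 5.0).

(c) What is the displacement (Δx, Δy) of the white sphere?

(-0.7, 2.1)

The white sphere started near (6.4, 1.0) and ended near (5.7, 3.1).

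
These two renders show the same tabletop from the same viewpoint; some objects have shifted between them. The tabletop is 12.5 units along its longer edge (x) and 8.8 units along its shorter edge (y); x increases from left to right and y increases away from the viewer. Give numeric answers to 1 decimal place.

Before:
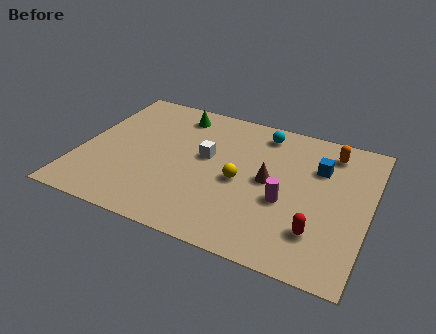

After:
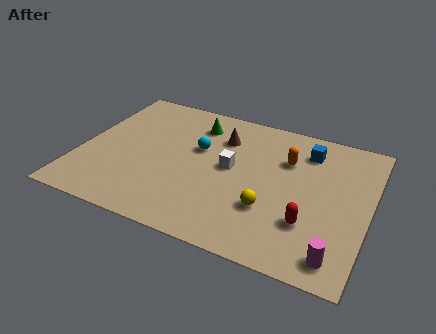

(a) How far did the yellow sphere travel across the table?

1.8

The yellow sphere was near (7.0, 4.0) before and (8.4, 2.8) after, so it travelled √(1.4² + 1.2²) ≈ 1.8 units.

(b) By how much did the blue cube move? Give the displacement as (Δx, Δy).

(-0.6, 0.9)

From the two frames, the blue cube sits at roughly (10.2, 6.1) before and (9.6, 7.0) after.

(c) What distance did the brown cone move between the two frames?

3.0

The brown cone was near (8.2, 4.5) before and (5.9, 6.5) after, so it travelled √(2.3² + 2.0²) ≈ 3.0 units.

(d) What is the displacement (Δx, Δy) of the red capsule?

(-0.4, 0.4)

The red capsule was at about (10.5, 2.2) and moved to about (10.1, 2.6).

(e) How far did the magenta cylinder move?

3.3

The magenta cylinder was near (9.0, 3.5) before and (11.4, 1.2) after, so it travelled √(2.4² + 2.3²) ≈ 3.3 units.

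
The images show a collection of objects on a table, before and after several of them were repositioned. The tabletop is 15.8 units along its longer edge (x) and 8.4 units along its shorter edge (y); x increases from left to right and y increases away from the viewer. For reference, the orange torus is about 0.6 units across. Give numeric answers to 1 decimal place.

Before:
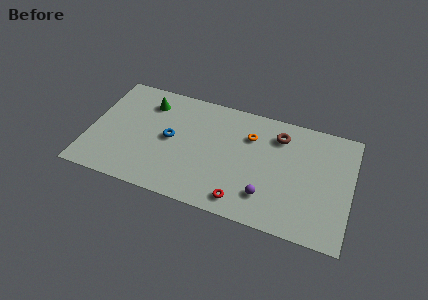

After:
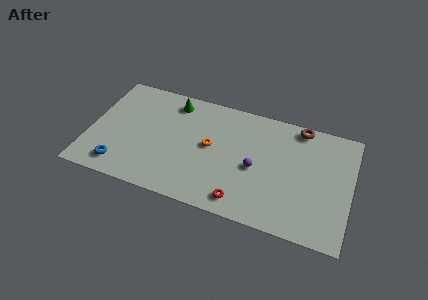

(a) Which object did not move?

the red torus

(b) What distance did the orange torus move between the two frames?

2.7

From (9.6, 6.0) to (7.3, 4.5), the orange torus covered √(2.3² + 1.5²) ≈ 2.7 units.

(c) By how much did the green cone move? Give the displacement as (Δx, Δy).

(1.5, 0.5)

The green cone started near (3.3, 6.6) and ended near (4.8, 7.1).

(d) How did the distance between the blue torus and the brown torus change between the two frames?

+5.3

Before: roughly 6.8 units apart; after: 12.1. That's 5.3 units further apart.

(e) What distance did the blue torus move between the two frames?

4.0

From (4.9, 4.3) to (2.1, 1.4), the blue torus covered √(2.8² + 2.9²) ≈ 4.0 units.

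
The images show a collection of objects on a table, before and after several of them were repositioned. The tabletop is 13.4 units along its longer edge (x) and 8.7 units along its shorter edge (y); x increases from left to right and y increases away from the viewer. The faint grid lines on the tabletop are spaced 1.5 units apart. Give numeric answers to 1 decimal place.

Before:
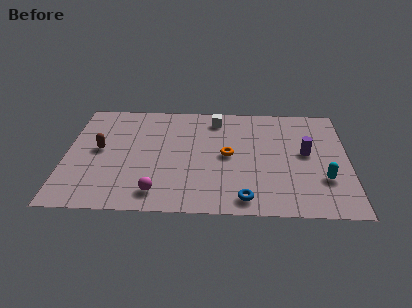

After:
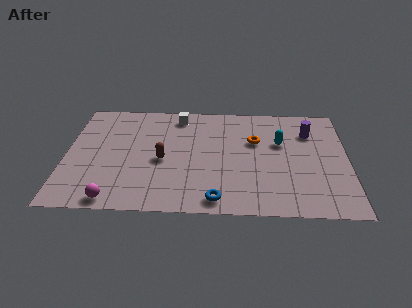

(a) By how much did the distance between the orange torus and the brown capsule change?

-1.4

They were about 6.1 units apart before and 4.7 after — 1.4 units closer together.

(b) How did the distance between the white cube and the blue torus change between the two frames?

+0.4

They were about 6.4 units apart before and 6.8 after — 0.4 units further apart.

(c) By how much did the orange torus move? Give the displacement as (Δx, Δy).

(1.3, 1.2)

From the two frames, the orange torus sits at roughly (7.7, 4.4) before and (9.0, 5.6) after.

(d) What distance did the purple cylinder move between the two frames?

1.7

The purple cylinder moved from about (11.4, 4.7) to (11.6, 6.4), a distance of √(0.2² + 1.7²) ≈ 1.7.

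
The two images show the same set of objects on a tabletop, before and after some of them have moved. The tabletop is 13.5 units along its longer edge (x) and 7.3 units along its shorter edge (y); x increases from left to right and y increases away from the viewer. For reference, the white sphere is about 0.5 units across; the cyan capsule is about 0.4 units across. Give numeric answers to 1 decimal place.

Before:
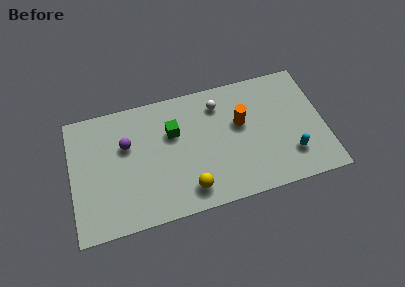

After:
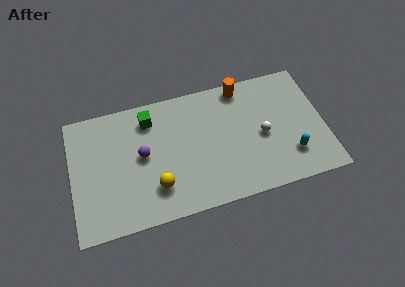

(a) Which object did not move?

the cyan capsule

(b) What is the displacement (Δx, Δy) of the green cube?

(-1.2, 1.1)

The green cube started near (5.5, 4.8) and ended near (4.3, 5.9).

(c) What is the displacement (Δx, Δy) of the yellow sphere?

(-1.7, 0.6)

The yellow sphere was at about (6.1, 1.3) and moved to about (4.4, 1.9).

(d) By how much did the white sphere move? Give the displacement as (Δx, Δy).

(2.2, -2.4)

From the two frames, the white sphere sits at roughly (8.0, 5.8) before and (10.2, 3.4) after.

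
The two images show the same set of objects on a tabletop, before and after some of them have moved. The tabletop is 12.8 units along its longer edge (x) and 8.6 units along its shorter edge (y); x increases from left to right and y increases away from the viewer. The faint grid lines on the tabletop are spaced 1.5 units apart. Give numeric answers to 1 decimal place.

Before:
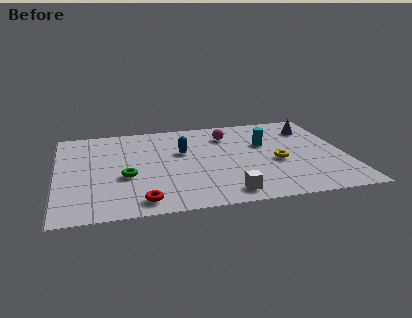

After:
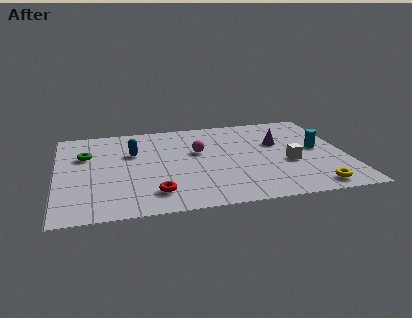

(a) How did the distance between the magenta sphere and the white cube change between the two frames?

-1.2

The distance was about 5.5 in the first image and 4.3 in the second, so they moved 1.2 units closer together.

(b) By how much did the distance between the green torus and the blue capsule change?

-1.1

Before: roughly 3.2 units apart; after: 2.1. That's 1.1 units closer together.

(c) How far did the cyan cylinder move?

2.5

From (9.3, 5.4) to (11.6, 4.5), the cyan cylinder covered √(2.3² + 0.9²) ≈ 2.5 units.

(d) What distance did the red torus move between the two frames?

0.8

The red torus moved from about (3.6, 1.1) to (4.2, 1.7), a distance of √(0.6² + 0.6²) ≈ 0.8.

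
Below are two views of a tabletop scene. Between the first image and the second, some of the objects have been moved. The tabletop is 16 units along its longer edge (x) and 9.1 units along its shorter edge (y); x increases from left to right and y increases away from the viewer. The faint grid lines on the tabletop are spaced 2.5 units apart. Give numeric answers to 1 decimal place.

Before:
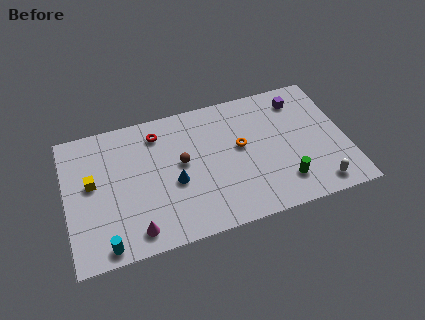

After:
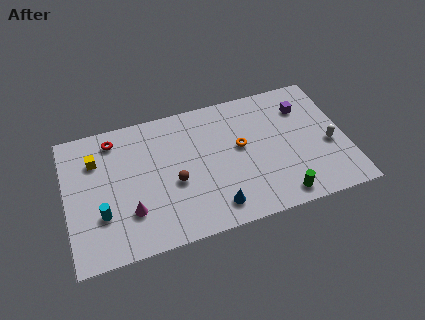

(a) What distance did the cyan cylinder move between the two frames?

2.0

The cyan cylinder was near (2.0, 0.9) before and (1.9, 2.9) after, so it travelled √(0.1² + 2.0²) ≈ 2.0 units.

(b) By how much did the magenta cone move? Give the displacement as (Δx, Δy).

(-0.2, 1.3)

From the two frames, the magenta cone sits at roughly (3.7, 1.3) before and (3.5, 2.6) after.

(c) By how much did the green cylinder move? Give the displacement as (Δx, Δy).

(-0.3, -0.9)

The green cylinder started near (12.2, 2.0) and ended near (11.9, 1.1).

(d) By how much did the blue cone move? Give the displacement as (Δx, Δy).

(2.1, -2.3)

From the two frames, the blue cone sits at roughly (6.1, 3.8) before and (8.2, 1.5) after.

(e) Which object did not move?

the orange torus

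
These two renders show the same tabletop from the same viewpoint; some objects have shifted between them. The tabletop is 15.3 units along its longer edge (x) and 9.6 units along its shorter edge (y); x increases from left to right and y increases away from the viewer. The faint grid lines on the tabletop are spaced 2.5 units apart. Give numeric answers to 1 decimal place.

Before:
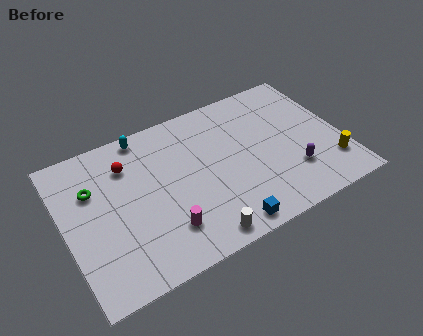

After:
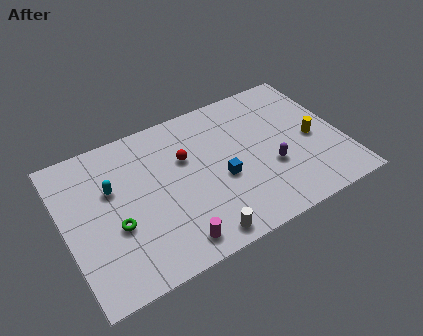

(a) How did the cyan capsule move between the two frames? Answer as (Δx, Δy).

(-2.1, -2.6)

From the two frames, the cyan capsule sits at roughly (4.8, 8.7) before and (2.7, 6.1) after.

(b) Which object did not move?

the white cylinder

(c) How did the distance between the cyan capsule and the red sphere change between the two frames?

+2.2

They were about 1.9 units apart before and 4.1 after — 2.2 units further apart.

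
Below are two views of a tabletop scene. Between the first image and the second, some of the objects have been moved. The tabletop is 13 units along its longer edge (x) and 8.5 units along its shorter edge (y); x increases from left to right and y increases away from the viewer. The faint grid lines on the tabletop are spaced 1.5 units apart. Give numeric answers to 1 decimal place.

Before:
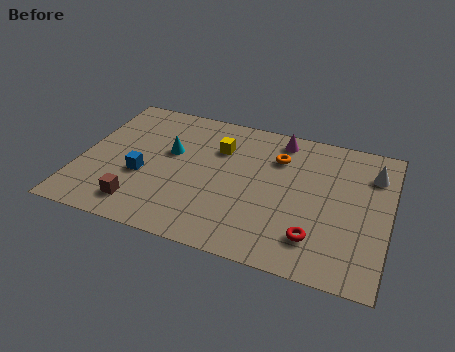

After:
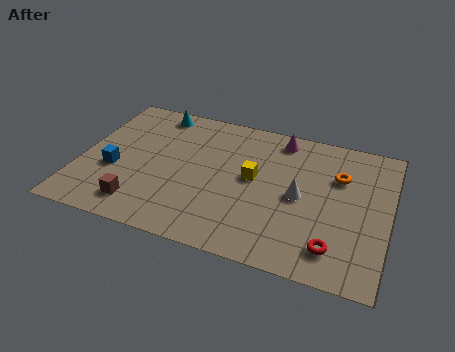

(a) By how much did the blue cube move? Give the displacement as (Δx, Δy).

(-1.2, 0.0)

The blue cube started near (2.7, 3.3) and ended near (1.5, 3.3).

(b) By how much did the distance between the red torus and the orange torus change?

-0.5

The distance was about 4.7 in the first image and 4.2 in the second, so they moved 0.5 units closer together.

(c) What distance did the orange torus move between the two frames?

2.6

From (8.2, 6.2) to (10.8, 5.8), the orange torus covered √(2.6² + 0.4²) ≈ 2.6 units.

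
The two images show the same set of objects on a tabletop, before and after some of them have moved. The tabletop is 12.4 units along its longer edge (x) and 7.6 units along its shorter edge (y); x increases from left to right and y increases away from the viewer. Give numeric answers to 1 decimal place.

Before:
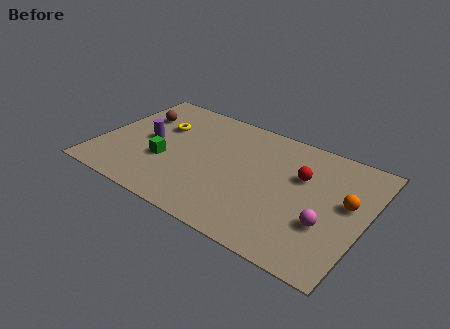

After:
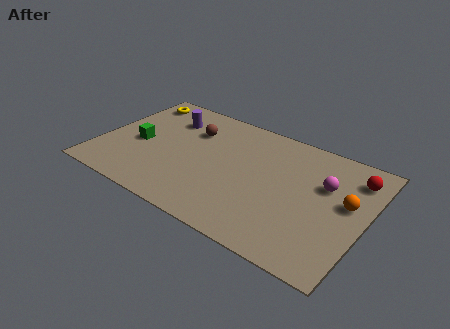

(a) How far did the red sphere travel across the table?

2.5

The red sphere was near (9.3, 4.9) before and (11.6, 6.0) after, so it travelled √(2.3² + 1.1²) ≈ 2.5 units.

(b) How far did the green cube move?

1.5

From (3.2, 2.8) to (1.8, 3.4), the green cube covered √(1.4² + 0.6²) ≈ 1.5 units.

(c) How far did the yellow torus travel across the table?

2.1

The yellow torus moved from about (2.6, 5.0) to (1.1, 6.4), a distance of √(1.5² + 1.4²) ≈ 2.1.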